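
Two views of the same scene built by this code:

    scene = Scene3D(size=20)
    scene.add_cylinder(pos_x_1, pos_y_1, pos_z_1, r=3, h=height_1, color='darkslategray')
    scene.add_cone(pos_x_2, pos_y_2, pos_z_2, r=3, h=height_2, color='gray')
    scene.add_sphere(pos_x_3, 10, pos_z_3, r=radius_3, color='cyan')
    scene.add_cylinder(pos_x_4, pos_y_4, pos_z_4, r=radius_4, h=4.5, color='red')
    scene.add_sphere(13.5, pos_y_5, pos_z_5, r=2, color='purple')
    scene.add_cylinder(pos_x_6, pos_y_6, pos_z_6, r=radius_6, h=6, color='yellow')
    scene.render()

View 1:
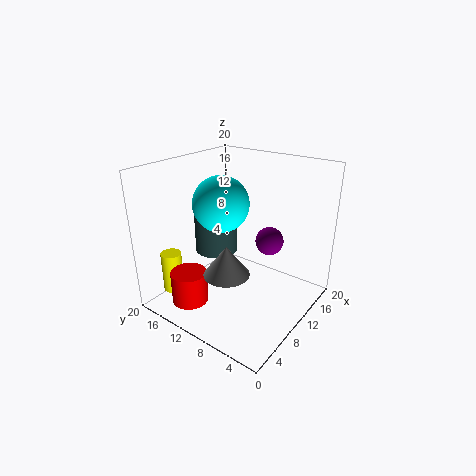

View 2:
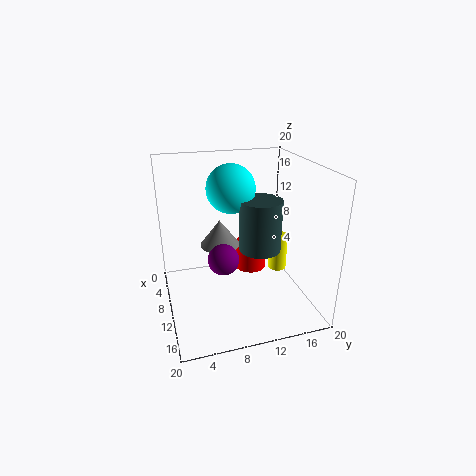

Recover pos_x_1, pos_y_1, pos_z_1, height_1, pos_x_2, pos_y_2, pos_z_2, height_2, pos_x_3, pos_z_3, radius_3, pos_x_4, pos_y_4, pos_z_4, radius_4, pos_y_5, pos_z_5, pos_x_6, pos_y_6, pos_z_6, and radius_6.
pos_x_1 = 9.5
pos_y_1 = 13.5
pos_z_1 = 7.5
height_1 = 7.5
pos_x_2 = 5.5
pos_y_2 = 8.5
pos_z_2 = 7
height_2 = 4
pos_x_3 = 6.5
pos_z_3 = 16
radius_3 = 3.5
pos_x_4 = 4
pos_y_4 = 14
pos_z_4 = 1.5
radius_4 = 2.5
pos_y_5 = 7
pos_z_5 = 9
pos_x_6 = 5
pos_y_6 = 18.5
pos_z_6 = 1
radius_6 = 1.5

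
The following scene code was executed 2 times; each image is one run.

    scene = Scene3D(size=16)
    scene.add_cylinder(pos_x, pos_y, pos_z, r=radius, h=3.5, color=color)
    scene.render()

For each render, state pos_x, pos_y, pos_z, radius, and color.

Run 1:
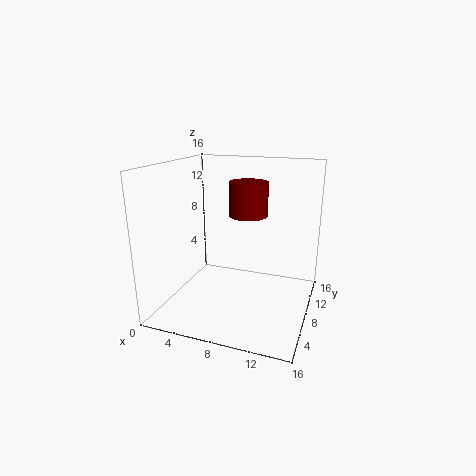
pos_x = 9.5; pos_y = 7; pos_z = 11; radius = 2; color = 'maroon'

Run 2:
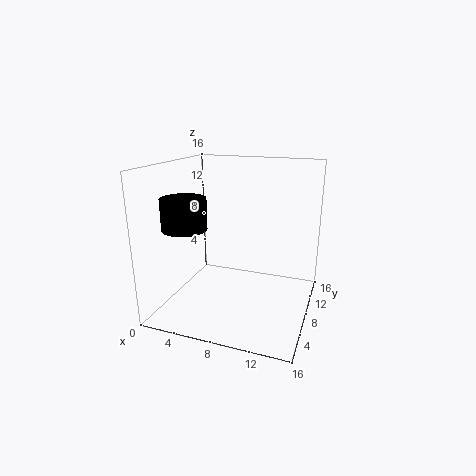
pos_x = 2.5; pos_y = 6; pos_z = 9; radius = 2.5; color = 'black'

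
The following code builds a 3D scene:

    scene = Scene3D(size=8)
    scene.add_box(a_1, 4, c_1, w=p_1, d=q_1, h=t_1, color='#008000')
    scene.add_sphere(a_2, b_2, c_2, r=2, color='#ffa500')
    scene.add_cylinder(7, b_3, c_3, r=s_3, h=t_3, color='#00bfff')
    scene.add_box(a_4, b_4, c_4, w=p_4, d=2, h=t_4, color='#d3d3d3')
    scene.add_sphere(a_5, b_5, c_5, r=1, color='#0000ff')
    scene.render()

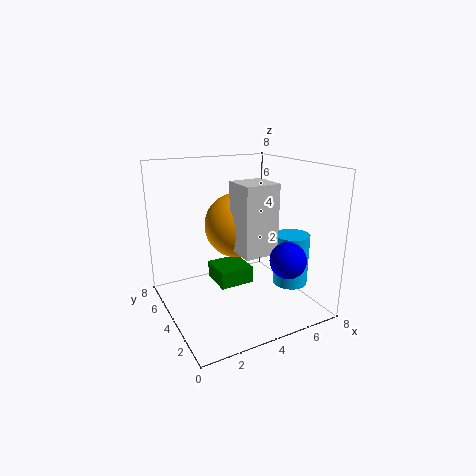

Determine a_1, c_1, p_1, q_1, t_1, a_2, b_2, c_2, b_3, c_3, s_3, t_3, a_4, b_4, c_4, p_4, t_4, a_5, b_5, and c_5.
a_1 = 3
c_1 = 1
p_1 = 2
q_1 = 2
t_1 = 1
a_2 = 5
b_2 = 6
c_2 = 4
b_3 = 3
c_3 = 1
s_3 = 1
t_3 = 3
a_4 = 4
b_4 = 3
c_4 = 3
p_4 = 2
t_4 = 4
a_5 = 6
b_5 = 2
c_5 = 3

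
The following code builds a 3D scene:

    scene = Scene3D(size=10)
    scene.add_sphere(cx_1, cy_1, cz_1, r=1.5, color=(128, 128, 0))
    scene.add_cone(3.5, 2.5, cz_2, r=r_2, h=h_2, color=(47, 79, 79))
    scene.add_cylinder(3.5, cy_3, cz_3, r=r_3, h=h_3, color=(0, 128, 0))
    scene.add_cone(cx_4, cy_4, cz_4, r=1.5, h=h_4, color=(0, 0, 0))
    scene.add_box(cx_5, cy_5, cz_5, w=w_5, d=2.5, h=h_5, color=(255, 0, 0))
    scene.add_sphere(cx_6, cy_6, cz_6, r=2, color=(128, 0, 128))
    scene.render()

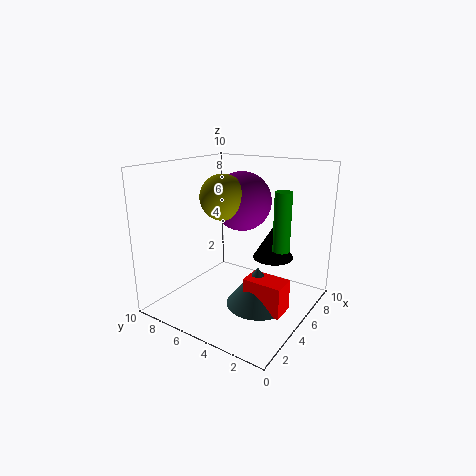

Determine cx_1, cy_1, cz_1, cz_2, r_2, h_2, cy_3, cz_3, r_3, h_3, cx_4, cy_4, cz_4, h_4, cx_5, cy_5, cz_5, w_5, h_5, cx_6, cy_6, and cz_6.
cx_1 = 4
cy_1 = 5.5
cz_1 = 8
cz_2 = 1.5
r_2 = 2
h_2 = 2.5
cy_3 = 1
cz_3 = 5.5
r_3 = 0.5
h_3 = 3.5
cx_4 = 7.5
cy_4 = 3.5
cz_4 = 3
h_4 = 2.5
cx_5 = 2.5
cy_5 = 0.5
cz_5 = 1.5
w_5 = 1.5
h_5 = 2
cx_6 = 5.5
cy_6 = 5
cz_6 = 7.5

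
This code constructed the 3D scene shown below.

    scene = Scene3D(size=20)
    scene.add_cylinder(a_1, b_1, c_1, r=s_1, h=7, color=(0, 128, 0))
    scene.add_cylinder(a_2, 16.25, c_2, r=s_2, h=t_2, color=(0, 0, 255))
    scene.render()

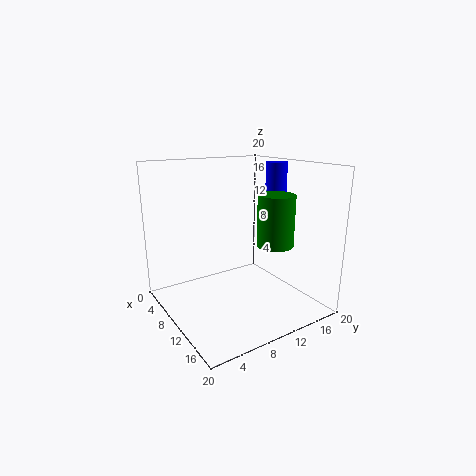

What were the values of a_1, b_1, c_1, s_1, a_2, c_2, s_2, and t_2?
a_1 = 13.5, b_1 = 13.75, c_1 = 9.25, s_1 = 2.5, a_2 = 10.25, c_2 = 13.5, s_2 = 1.5, t_2 = 6.5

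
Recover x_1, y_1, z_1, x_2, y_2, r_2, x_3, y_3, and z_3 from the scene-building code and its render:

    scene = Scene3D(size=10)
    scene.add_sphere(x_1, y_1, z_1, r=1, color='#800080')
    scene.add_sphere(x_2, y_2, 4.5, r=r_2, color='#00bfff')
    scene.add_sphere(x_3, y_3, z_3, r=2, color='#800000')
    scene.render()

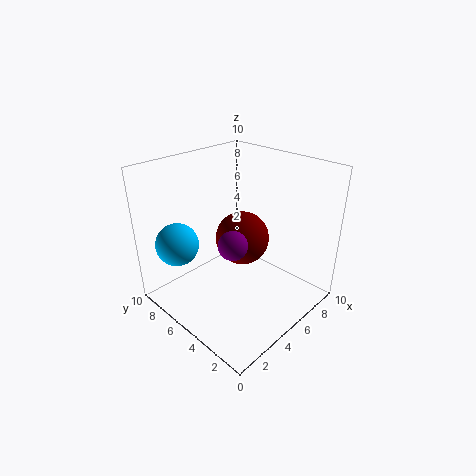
x_1 = 4, y_1 = 4.5, z_1 = 5, x_2 = 2, y_2 = 8, r_2 = 1.5, x_3 = 6.5, y_3 = 6, z_3 = 4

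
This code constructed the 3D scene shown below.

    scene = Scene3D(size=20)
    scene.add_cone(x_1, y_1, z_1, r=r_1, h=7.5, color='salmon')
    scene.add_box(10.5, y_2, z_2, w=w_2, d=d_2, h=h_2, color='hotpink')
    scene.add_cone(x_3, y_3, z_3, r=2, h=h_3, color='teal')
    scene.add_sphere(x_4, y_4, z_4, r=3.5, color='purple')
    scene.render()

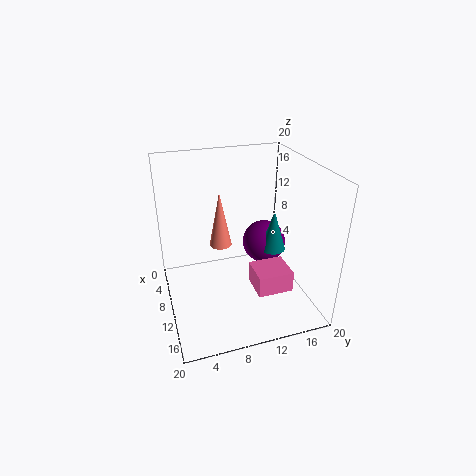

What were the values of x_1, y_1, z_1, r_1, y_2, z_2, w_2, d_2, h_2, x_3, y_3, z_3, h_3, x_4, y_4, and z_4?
x_1 = 10, y_1 = 7.5, z_1 = 9.5, r_1 = 1.5, y_2 = 11.5, z_2 = 3, w_2 = 4.5, d_2 = 5, h_2 = 3, x_3 = 6.5, y_3 = 17, z_3 = 5, h_3 = 6.5, x_4 = 4, y_4 = 16.5, z_4 = 5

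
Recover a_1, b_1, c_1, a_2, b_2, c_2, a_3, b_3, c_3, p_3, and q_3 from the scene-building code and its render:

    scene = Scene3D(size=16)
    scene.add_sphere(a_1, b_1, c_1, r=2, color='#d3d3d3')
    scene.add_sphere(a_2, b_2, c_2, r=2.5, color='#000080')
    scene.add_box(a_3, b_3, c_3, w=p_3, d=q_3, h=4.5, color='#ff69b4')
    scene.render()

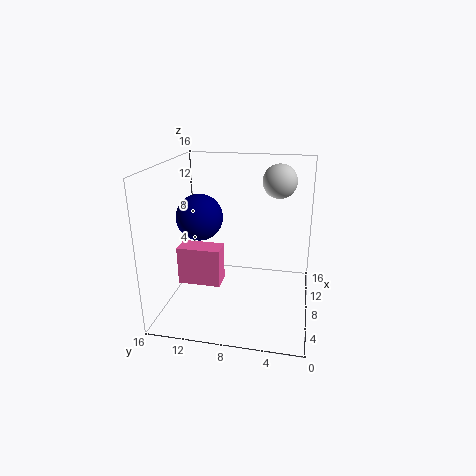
a_1 = 12.5; b_1 = 4; c_1 = 13.5; a_2 = 7; b_2 = 12; c_2 = 10.5; a_3 = 7; b_3 = 10; c_3 = 2; p_3 = 2.5; q_3 = 5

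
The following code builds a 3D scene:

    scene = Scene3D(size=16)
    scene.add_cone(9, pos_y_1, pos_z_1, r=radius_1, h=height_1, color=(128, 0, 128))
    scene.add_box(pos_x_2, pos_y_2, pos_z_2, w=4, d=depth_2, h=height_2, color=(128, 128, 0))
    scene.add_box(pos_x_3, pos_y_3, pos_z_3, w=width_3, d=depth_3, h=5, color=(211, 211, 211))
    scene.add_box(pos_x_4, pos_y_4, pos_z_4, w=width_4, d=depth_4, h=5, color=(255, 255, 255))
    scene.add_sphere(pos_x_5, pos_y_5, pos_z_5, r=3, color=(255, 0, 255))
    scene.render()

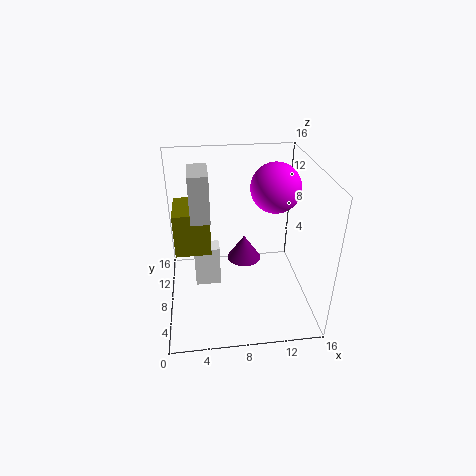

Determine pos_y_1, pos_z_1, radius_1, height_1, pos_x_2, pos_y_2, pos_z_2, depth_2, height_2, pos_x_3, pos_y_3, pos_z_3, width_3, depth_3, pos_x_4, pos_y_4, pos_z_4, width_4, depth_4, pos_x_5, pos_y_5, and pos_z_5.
pos_y_1 = 10; pos_z_1 = 4; radius_1 = 2; height_1 = 3; pos_x_2 = 1; pos_y_2 = 8; pos_z_2 = 6; depth_2 = 5; height_2 = 5; pos_x_3 = 3; pos_y_3 = 6; pos_z_3 = 11; width_3 = 2; depth_3 = 4; pos_x_4 = 3; pos_y_4 = 9; pos_z_4 = 1; width_4 = 3; depth_4 = 2; pos_x_5 = 13; pos_y_5 = 12; pos_z_5 = 12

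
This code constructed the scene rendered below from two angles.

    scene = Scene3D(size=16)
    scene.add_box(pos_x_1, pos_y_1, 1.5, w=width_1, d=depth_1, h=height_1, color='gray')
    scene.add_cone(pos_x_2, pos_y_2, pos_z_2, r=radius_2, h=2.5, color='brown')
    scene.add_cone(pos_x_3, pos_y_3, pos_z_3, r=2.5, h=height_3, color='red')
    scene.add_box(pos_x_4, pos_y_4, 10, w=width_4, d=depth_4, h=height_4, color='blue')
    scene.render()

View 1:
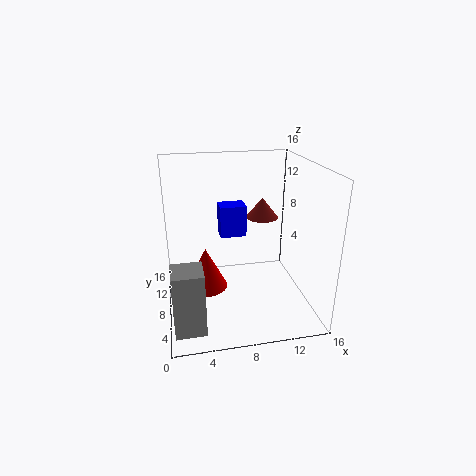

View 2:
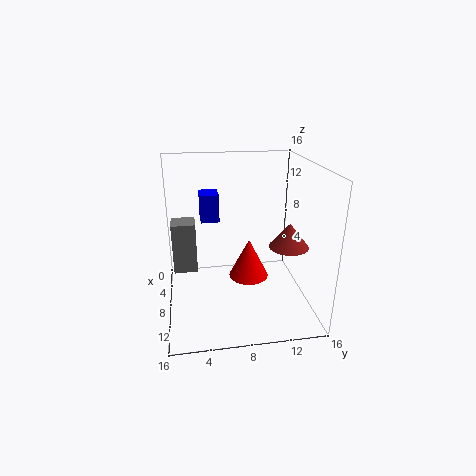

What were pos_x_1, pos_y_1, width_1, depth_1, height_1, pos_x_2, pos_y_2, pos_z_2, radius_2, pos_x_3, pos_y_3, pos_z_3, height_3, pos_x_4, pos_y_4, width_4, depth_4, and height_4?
pos_x_1 = 0.5
pos_y_1 = 0.5
width_1 = 3
depth_1 = 3
height_1 = 6.5
pos_x_2 = 12
pos_y_2 = 12.5
pos_z_2 = 8.5
radius_2 = 2
pos_x_3 = 4.5
pos_y_3 = 10
pos_z_3 = 1
height_3 = 5
pos_x_4 = 5.5
pos_y_4 = 4
width_4 = 2.5
depth_4 = 2
height_4 = 3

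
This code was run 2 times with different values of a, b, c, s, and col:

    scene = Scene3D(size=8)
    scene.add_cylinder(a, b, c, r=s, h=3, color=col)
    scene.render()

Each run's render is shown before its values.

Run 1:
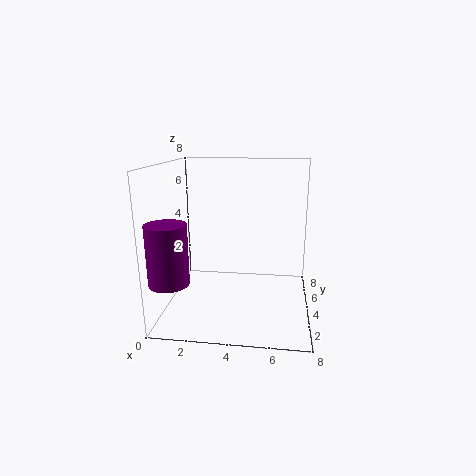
a = 1
b = 1
c = 2.5
s = 1
col = 'purple'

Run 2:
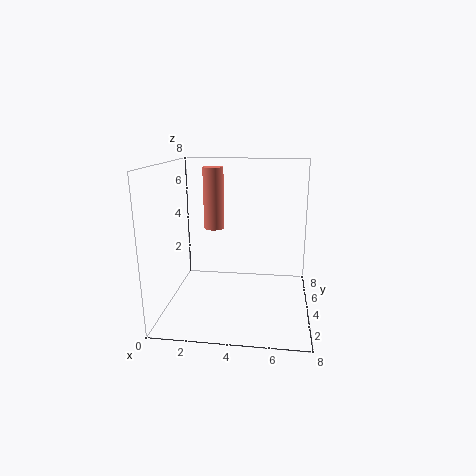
a = 3
b = 2.5
c = 5
s = 0.5
col = 'salmon'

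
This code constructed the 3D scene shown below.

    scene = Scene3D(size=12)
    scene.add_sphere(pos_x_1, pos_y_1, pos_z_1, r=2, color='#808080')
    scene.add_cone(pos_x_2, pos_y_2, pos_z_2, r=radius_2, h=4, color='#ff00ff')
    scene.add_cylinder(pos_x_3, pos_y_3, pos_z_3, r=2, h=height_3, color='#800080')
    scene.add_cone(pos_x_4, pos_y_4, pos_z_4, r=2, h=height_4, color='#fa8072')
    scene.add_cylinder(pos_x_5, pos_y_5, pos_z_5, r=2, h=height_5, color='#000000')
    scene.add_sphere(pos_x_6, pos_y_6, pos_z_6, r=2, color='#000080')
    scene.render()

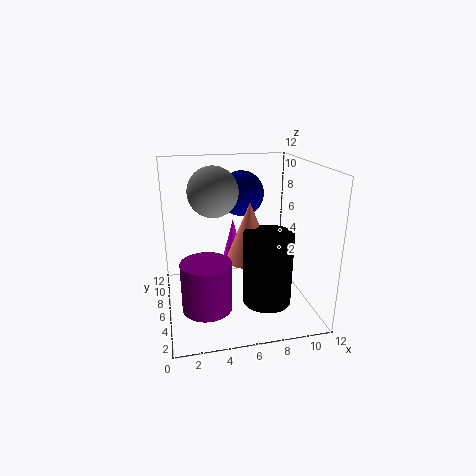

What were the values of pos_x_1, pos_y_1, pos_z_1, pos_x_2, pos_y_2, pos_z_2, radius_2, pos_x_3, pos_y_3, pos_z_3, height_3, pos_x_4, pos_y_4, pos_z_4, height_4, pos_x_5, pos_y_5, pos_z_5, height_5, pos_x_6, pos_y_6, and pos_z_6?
pos_x_1 = 4
pos_y_1 = 6
pos_z_1 = 10
pos_x_2 = 6
pos_y_2 = 8
pos_z_2 = 3
radius_2 = 1
pos_x_3 = 3
pos_y_3 = 4
pos_z_3 = 1
height_3 = 4
pos_x_4 = 7
pos_y_4 = 6
pos_z_4 = 4
height_4 = 5
pos_x_5 = 8
pos_y_5 = 4
pos_z_5 = 1
height_5 = 6
pos_x_6 = 7
pos_y_6 = 9
pos_z_6 = 9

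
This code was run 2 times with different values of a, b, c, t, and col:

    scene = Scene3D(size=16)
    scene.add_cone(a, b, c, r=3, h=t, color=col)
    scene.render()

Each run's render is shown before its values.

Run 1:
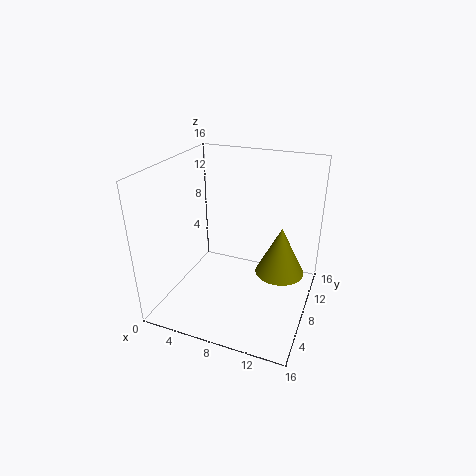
a = 12; b = 12; c = 2; t = 6; col = 'olive'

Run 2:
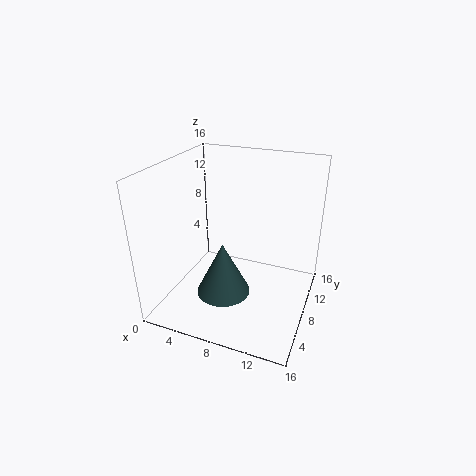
a = 7; b = 6; c = 2; t = 6; col = 'darkslategray'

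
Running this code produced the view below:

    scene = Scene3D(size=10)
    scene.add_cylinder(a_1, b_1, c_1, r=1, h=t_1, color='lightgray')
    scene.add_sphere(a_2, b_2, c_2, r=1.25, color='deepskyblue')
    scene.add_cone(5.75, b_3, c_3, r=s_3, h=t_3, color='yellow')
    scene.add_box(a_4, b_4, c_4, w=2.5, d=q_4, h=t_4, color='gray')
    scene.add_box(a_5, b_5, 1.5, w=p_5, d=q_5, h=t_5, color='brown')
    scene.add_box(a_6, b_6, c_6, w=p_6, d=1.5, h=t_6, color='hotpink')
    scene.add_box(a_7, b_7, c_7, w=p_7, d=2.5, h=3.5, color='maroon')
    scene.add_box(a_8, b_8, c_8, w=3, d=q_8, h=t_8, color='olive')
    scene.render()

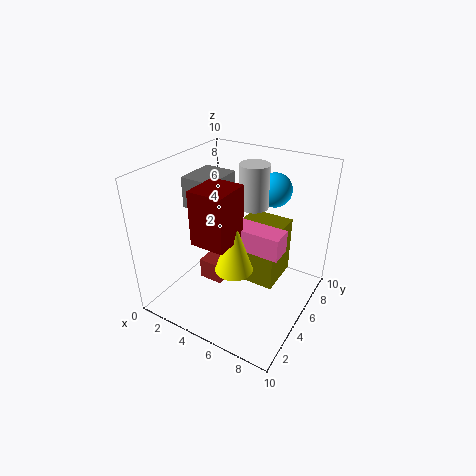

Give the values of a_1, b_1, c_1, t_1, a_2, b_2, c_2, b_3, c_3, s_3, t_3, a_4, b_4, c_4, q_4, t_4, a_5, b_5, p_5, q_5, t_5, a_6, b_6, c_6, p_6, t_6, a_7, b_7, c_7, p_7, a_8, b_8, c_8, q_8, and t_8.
a_1 = 5.5, b_1 = 6.25, c_1 = 7, t_1 = 3, a_2 = 6, b_2 = 8.5, c_2 = 7.5, b_3 = 3.25, c_3 = 3.75, s_3 = 1.25, t_3 = 3.75, a_4 = 0.75, b_4 = 4.5, c_4 = 6.5, q_4 = 3, t_4 = 2.25, a_5 = 2.5, b_5 = 3.75, p_5 = 1.75, q_5 = 2.5, t_5 = 1.5, a_6 = 5.25, b_6 = 3.75, c_6 = 5, p_6 = 3.25, t_6 = 1.5, a_7 = 3.75, b_7 = 1.5, c_7 = 6, p_7 = 2.25, a_8 = 5, b_8 = 4.25, c_8 = 2.25, q_8 = 3, t_8 = 4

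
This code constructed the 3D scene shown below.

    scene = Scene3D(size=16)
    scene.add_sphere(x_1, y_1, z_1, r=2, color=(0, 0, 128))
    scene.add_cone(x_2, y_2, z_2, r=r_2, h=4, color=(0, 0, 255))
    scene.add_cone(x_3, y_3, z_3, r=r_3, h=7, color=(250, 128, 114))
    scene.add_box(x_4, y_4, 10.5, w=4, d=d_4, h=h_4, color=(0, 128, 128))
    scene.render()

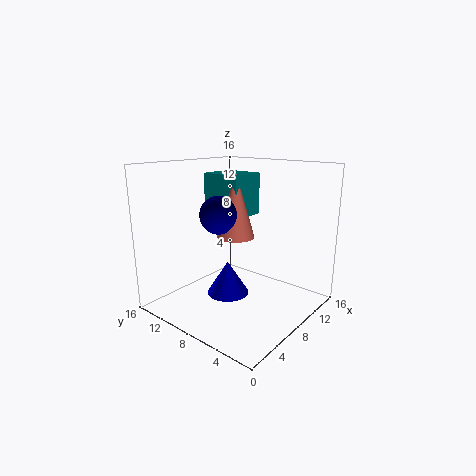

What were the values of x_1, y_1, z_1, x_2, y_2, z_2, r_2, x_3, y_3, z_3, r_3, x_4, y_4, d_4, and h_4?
x_1 = 5.5
y_1 = 8.5
z_1 = 11
x_2 = 8.5
y_2 = 10
z_2 = 0.5
r_2 = 2.5
x_3 = 7
y_3 = 7.5
z_3 = 8.5
r_3 = 2
x_4 = 6.5
y_4 = 7
d_4 = 4.5
h_4 = 4.5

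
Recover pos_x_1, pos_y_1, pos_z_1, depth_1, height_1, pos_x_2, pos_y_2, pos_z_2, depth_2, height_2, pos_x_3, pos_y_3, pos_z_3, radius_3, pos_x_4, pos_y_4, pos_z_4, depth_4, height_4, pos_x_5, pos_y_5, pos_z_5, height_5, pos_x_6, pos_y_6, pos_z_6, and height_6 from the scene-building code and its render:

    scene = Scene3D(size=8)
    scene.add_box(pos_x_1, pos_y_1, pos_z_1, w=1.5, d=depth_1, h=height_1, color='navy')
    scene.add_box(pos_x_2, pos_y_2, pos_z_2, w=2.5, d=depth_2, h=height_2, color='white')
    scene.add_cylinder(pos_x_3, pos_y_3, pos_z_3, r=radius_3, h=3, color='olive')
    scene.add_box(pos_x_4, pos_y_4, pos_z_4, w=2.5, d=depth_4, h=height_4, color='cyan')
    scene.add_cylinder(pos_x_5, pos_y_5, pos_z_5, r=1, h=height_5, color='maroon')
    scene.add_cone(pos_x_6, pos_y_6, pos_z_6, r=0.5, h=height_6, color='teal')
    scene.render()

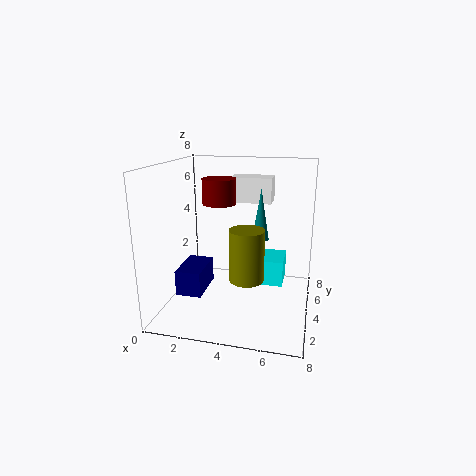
pos_x_1 = 0.5; pos_y_1 = 3; pos_z_1 = 0.5; depth_1 = 2.5; height_1 = 1.5; pos_x_2 = 3; pos_y_2 = 6; pos_z_2 = 5.5; depth_2 = 1.5; height_2 = 1.5; pos_x_3 = 4.5; pos_y_3 = 4; pos_z_3 = 1.5; radius_3 = 1; pos_x_4 = 4; pos_y_4 = 4.5; pos_z_4 = 1; depth_4 = 2; height_4 = 1.5; pos_x_5 = 2.5; pos_y_5 = 5.5; pos_z_5 = 5.5; height_5 = 1.5; pos_x_6 = 5; pos_y_6 = 5.5; pos_z_6 = 3.5; height_6 = 3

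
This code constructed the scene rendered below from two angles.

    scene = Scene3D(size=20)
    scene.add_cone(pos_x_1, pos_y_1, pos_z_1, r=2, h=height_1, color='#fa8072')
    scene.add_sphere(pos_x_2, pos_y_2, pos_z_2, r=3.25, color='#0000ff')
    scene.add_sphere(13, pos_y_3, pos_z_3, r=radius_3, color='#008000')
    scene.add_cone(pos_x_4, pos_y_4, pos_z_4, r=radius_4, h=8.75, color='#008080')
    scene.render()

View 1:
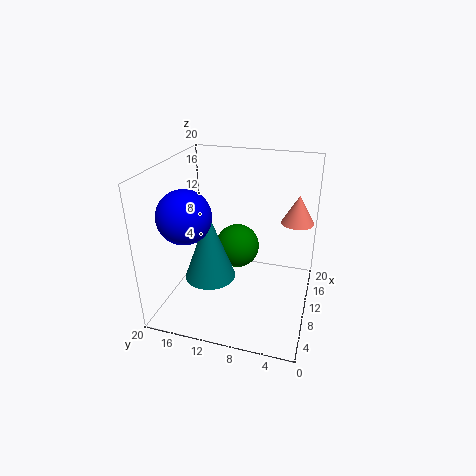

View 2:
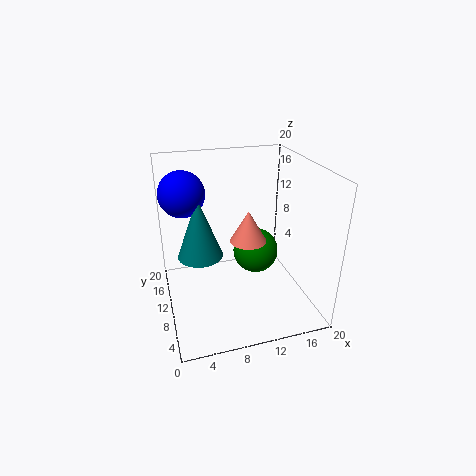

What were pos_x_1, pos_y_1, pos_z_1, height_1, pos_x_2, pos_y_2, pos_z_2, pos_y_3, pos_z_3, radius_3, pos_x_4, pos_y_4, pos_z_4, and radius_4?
pos_x_1 = 8.75; pos_y_1 = 2; pos_z_1 = 14; height_1 = 3.5; pos_x_2 = 3.25; pos_y_2 = 14.5; pos_z_2 = 15.5; pos_y_3 = 11; pos_z_3 = 7; radius_3 = 3.25; pos_x_4 = 5; pos_y_4 = 12.25; pos_z_4 = 6.75; radius_4 = 3.25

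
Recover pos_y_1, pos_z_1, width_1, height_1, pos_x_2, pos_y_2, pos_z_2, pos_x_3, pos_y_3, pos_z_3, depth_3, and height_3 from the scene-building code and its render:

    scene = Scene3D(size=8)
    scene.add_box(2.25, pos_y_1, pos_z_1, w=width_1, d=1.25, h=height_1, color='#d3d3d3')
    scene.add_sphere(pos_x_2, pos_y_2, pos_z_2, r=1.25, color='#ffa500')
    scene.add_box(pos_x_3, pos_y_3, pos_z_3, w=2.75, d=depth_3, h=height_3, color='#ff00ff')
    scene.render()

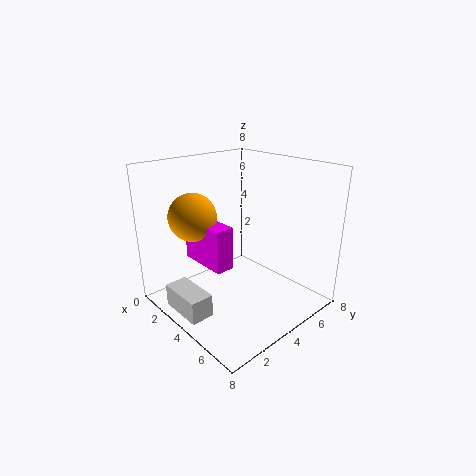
pos_y_1 = 0.25, pos_z_1 = 0.5, width_1 = 2.5, height_1 = 1.25, pos_x_2 = 3, pos_y_2 = 1.75, pos_z_2 = 5.5, pos_x_3 = 2.25, pos_y_3 = 1.75, pos_z_3 = 3, depth_3 = 1, height_3 = 2.25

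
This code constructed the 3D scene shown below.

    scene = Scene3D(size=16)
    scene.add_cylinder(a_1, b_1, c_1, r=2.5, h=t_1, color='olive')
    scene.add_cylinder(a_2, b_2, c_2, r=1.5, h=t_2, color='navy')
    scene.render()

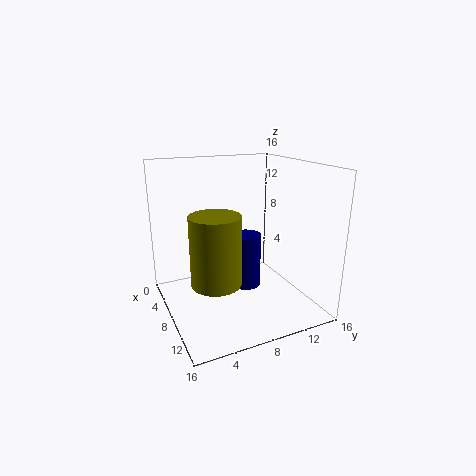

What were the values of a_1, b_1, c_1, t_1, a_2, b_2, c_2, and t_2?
a_1 = 11.5
b_1 = 4
c_1 = 5
t_1 = 7
a_2 = 11
b_2 = 7.5
c_2 = 4
t_2 = 5.5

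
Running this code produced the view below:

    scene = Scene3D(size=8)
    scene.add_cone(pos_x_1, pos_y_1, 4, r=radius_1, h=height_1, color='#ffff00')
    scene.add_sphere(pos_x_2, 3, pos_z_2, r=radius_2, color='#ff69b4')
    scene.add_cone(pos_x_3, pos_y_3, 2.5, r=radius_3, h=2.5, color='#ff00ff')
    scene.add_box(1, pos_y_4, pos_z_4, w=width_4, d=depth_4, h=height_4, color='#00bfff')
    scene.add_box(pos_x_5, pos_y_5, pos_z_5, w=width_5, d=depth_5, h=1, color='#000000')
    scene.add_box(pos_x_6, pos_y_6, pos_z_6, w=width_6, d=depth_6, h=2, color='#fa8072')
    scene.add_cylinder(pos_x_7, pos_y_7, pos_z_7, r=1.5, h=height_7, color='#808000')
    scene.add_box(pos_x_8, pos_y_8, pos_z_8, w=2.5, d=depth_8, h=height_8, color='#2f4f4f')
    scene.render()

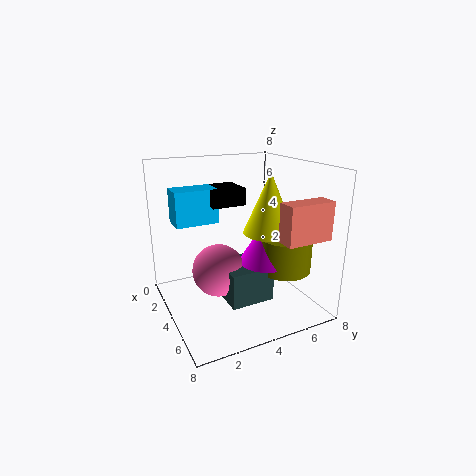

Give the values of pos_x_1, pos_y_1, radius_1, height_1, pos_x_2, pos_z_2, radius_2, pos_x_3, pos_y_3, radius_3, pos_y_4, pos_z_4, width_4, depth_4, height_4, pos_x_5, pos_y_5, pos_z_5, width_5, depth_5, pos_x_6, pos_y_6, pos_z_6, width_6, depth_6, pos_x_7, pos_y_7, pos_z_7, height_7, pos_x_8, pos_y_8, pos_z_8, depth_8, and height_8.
pos_x_1 = 4
pos_y_1 = 6
radius_1 = 1.5
height_1 = 3.5
pos_x_2 = 3.5
pos_z_2 = 2
radius_2 = 1.5
pos_x_3 = 4.5
pos_y_3 = 5.5
radius_3 = 1.5
pos_y_4 = 1
pos_z_4 = 4.5
width_4 = 1.5
depth_4 = 2.5
height_4 = 2
pos_x_5 = 1
pos_y_5 = 3
pos_z_5 = 5.5
width_5 = 2
depth_5 = 2
pos_x_6 = 6.5
pos_y_6 = 5
pos_z_6 = 4.5
width_6 = 1
depth_6 = 2.5
pos_x_7 = 5
pos_y_7 = 6.5
pos_z_7 = 2
height_7 = 2
pos_x_8 = 3
pos_y_8 = 3
pos_z_8 = 0.5
depth_8 = 2.5
height_8 = 2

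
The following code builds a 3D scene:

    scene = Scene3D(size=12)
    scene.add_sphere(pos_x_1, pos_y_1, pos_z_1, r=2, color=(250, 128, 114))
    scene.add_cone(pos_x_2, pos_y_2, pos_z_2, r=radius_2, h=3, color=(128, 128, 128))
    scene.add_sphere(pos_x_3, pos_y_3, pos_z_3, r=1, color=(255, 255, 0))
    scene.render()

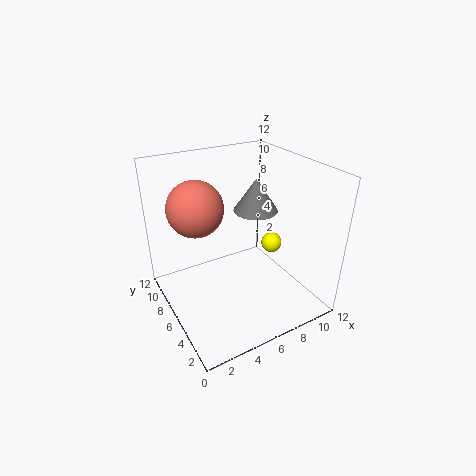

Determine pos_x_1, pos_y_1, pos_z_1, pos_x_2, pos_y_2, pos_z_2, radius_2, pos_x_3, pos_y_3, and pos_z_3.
pos_x_1 = 2, pos_y_1 = 5, pos_z_1 = 10, pos_x_2 = 9, pos_y_2 = 8, pos_z_2 = 7, radius_2 = 2, pos_x_3 = 11, pos_y_3 = 8, pos_z_3 = 3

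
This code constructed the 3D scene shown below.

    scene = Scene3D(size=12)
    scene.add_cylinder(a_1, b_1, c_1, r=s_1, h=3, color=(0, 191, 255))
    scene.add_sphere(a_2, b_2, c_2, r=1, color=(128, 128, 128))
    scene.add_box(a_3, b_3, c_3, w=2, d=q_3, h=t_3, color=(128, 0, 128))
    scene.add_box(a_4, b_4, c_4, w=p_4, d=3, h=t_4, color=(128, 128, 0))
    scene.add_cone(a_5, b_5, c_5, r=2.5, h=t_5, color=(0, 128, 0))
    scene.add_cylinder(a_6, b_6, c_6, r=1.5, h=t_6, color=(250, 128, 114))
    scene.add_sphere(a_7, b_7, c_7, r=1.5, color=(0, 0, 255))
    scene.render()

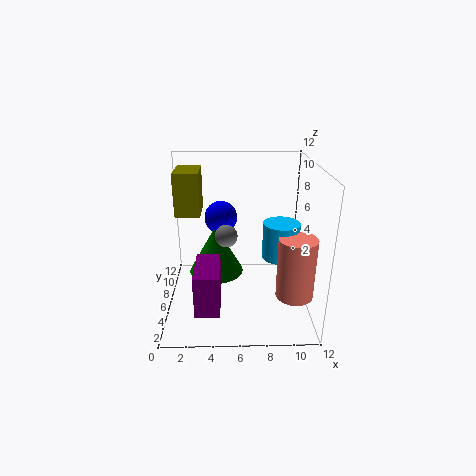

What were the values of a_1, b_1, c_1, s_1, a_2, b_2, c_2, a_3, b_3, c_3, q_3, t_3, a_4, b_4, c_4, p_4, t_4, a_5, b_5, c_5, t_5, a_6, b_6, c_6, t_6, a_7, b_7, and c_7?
a_1 = 9.5; b_1 = 5.5; c_1 = 4.5; s_1 = 1.5; a_2 = 5; b_2 = 7.5; c_2 = 5.5; a_3 = 2.5; b_3 = 2; c_3 = 1; q_3 = 4; t_3 = 3.5; a_4 = 1; b_4 = 5.5; c_4 = 8; p_4 = 2; t_4 = 3.5; a_5 = 4; b_5 = 8.5; c_5 = 1.5; t_5 = 4.5; a_6 = 10.5; b_6 = 3.5; c_6 = 2; t_6 = 5; a_7 = 4.5; b_7 = 9.5; c_7 = 6.5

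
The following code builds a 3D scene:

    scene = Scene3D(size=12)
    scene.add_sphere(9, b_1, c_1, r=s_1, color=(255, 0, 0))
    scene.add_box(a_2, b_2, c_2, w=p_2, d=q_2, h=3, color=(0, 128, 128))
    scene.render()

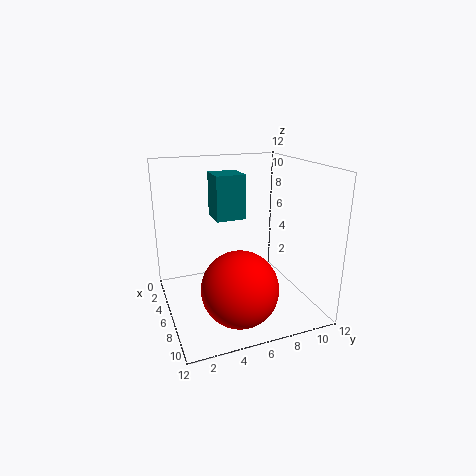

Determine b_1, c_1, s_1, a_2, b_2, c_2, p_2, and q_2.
b_1 = 5
c_1 = 3
s_1 = 3
a_2 = 8
b_2 = 3
c_2 = 9
p_2 = 2
q_2 = 2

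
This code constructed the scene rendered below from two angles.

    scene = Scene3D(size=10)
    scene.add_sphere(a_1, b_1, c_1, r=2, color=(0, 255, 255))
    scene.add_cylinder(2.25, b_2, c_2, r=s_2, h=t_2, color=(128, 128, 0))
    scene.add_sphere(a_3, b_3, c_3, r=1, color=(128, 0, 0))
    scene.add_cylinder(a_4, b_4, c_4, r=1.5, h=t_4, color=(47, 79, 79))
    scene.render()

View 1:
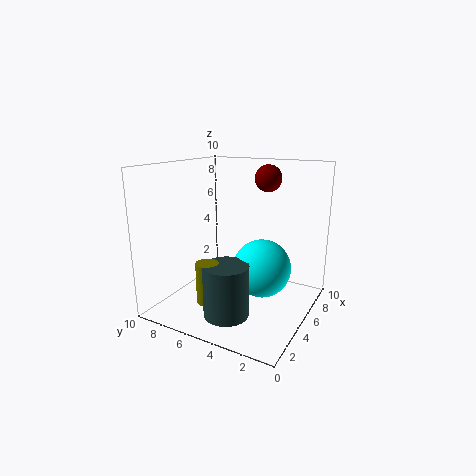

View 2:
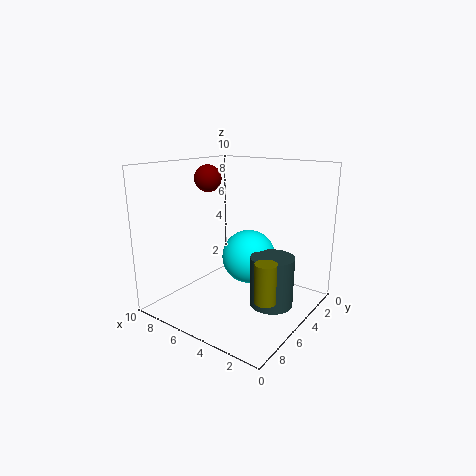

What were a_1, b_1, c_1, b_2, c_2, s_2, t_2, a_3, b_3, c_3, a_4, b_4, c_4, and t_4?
a_1 = 5.25; b_1 = 3.25; c_1 = 3; b_2 = 5.75; c_2 = 1.25; s_2 = 0.75; t_2 = 2.75; a_3 = 8.25; b_3 = 4.25; c_3 = 8.75; a_4 = 2.5; b_4 = 4.5; c_4 = 0.5; t_4 = 3.5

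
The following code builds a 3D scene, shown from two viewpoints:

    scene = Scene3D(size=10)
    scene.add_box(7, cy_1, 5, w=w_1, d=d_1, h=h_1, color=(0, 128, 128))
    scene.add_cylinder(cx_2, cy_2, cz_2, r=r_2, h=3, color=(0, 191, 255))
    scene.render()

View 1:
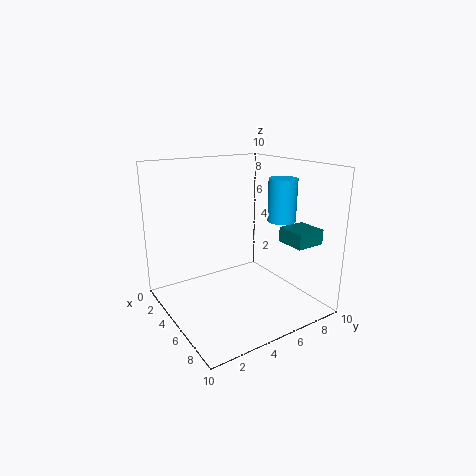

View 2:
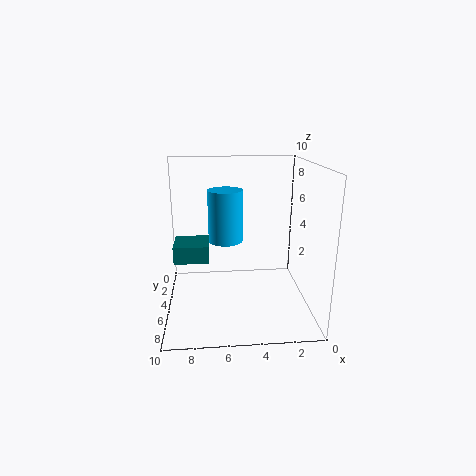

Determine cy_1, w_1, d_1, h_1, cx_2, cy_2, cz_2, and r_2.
cy_1 = 7; w_1 = 2; d_1 = 2; h_1 = 1; cx_2 = 6; cy_2 = 8; cz_2 = 6; r_2 = 1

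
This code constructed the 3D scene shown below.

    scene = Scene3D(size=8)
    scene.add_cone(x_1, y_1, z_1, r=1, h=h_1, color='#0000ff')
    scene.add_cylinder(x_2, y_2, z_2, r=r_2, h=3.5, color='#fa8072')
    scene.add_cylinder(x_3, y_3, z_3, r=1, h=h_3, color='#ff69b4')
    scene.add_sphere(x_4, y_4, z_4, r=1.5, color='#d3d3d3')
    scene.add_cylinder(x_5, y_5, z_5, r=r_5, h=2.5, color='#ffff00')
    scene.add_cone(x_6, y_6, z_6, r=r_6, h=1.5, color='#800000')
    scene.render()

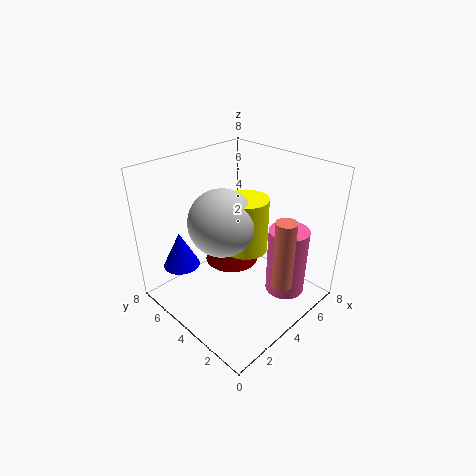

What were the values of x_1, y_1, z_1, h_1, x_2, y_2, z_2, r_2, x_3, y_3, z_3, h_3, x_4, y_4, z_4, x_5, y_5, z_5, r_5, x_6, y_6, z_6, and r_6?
x_1 = 1.5
y_1 = 6
z_1 = 2.5
h_1 = 2
x_2 = 3.5
y_2 = 0.5
z_2 = 3
r_2 = 0.5
x_3 = 4.5
y_3 = 1
z_3 = 2
h_3 = 3.5
x_4 = 1.5
y_4 = 2.5
z_4 = 6.5
x_5 = 2.5
y_5 = 2
z_5 = 5
r_5 = 1
x_6 = 4
y_6 = 4.5
z_6 = 2.5
r_6 = 1.5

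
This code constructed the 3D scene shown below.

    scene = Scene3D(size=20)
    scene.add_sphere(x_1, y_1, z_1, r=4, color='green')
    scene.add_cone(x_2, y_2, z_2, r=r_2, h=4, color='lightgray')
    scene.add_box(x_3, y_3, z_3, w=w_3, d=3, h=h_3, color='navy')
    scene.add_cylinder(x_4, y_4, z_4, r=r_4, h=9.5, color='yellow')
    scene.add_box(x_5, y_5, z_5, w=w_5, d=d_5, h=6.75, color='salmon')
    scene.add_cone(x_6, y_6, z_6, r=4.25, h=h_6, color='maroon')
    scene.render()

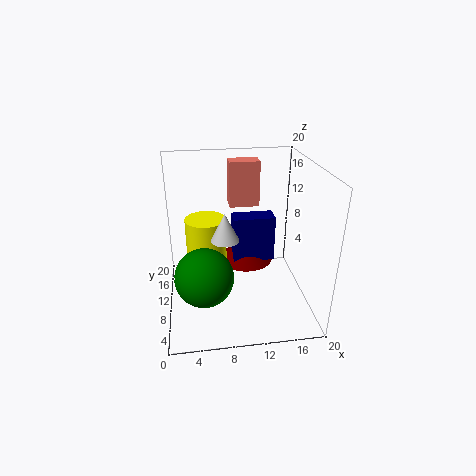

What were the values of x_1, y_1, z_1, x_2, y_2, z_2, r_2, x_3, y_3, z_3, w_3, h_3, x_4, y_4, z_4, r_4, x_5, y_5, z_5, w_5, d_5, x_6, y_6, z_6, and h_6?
x_1 = 5, y_1 = 7.25, z_1 = 5.75, x_2 = 8.25, y_2 = 10.5, z_2 = 9.5, r_2 = 2, x_3 = 9.75, y_3 = 12.5, z_3 = 4.5, w_3 = 6.25, h_3 = 7, x_4 = 5.75, y_4 = 13.75, z_4 = 2, r_4 = 3, x_5 = 9.5, y_5 = 15, z_5 = 12.5, w_5 = 4.5, d_5 = 2.75, x_6 = 12, y_6 = 15, z_6 = 3.75, h_6 = 3.75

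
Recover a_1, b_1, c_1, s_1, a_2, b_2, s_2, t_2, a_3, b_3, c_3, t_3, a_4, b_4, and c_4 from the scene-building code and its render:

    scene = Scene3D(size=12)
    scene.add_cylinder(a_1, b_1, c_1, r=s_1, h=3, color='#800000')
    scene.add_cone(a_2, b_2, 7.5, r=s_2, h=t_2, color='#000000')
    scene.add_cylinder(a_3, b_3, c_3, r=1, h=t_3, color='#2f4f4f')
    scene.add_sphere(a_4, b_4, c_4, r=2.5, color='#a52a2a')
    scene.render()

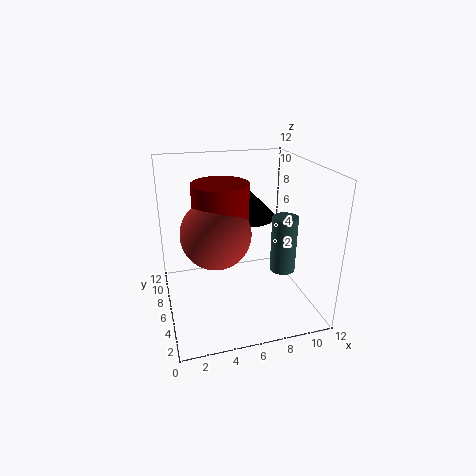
a_1 = 4, b_1 = 3.5, c_1 = 8.5, s_1 = 2, a_2 = 7, b_2 = 7, s_2 = 2.5, t_2 = 2.5, a_3 = 9, b_3 = 3.5, c_3 = 4, t_3 = 4.5, a_4 = 3.5, b_4 = 3, c_4 = 8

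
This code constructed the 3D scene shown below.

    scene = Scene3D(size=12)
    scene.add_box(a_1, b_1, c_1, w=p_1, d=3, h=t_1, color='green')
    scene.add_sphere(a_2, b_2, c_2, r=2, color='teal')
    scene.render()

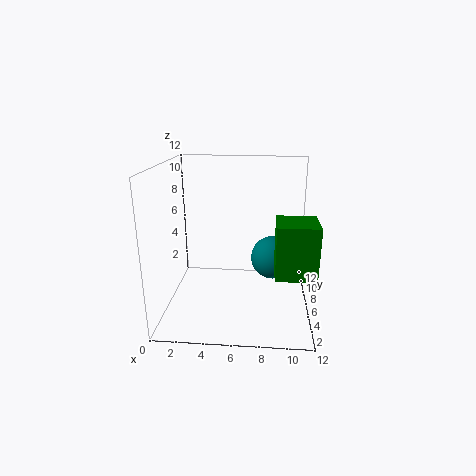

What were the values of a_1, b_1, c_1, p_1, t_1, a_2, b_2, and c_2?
a_1 = 9
b_1 = 1.5
c_1 = 4.5
p_1 = 3
t_1 = 4
a_2 = 9
b_2 = 9
c_2 = 3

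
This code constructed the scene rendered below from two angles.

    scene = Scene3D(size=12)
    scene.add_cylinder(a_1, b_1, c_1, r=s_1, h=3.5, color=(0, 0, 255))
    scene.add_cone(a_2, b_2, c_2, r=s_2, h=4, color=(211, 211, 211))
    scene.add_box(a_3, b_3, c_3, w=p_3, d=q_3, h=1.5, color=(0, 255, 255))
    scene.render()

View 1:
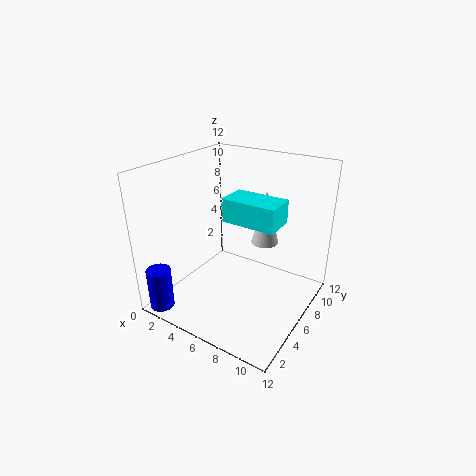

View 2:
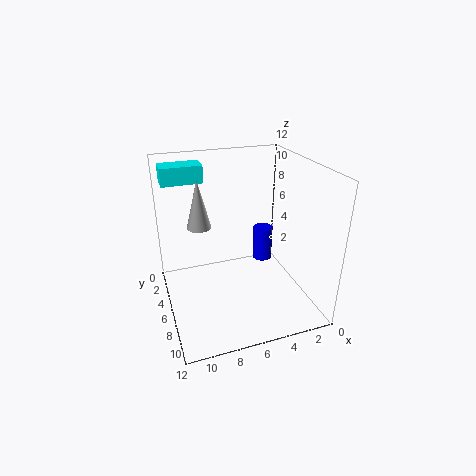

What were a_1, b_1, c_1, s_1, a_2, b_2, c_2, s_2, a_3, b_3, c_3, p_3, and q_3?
a_1 = 1.5, b_1 = 1, c_1 = 0.5, s_1 = 1, a_2 = 9, b_2 = 5, c_2 = 7, s_2 = 1, a_3 = 8, b_3 = 1, c_3 = 10, p_3 = 3.5, q_3 = 2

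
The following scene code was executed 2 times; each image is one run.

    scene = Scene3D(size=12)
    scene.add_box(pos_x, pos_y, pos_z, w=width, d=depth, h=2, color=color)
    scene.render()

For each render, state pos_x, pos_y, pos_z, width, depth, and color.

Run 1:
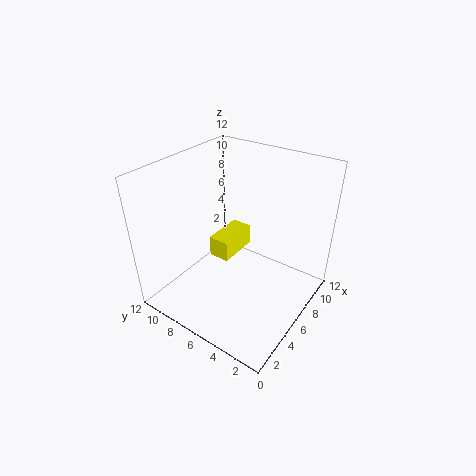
pos_x = 7; pos_y = 8; pos_z = 2; width = 4; depth = 2; color = 'yellow'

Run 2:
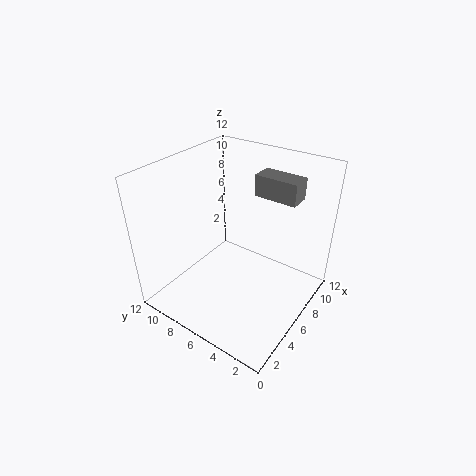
pos_x = 10; pos_y = 3; pos_z = 8; width = 2; depth = 4; color = 'gray'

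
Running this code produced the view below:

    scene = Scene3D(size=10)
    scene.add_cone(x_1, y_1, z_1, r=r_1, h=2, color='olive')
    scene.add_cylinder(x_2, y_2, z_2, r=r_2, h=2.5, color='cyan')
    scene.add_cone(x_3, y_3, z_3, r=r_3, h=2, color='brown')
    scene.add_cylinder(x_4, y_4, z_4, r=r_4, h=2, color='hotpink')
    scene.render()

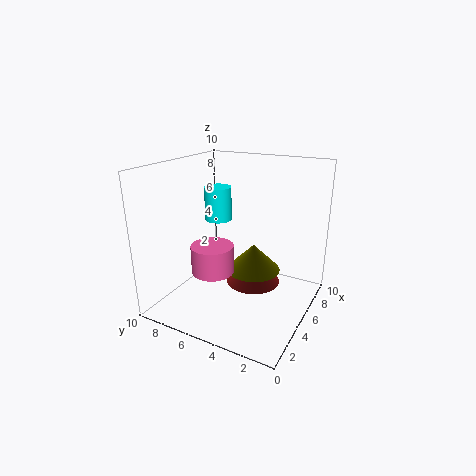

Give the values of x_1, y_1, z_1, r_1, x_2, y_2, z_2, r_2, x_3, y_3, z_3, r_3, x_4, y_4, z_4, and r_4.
x_1 = 6.5, y_1 = 4.5, z_1 = 2, r_1 = 2, x_2 = 6.5, y_2 = 7.5, z_2 = 5.5, r_2 = 1, x_3 = 6.5, y_3 = 4.5, z_3 = 1, r_3 = 2, x_4 = 4, y_4 = 6.5, z_4 = 2.5, r_4 = 1.5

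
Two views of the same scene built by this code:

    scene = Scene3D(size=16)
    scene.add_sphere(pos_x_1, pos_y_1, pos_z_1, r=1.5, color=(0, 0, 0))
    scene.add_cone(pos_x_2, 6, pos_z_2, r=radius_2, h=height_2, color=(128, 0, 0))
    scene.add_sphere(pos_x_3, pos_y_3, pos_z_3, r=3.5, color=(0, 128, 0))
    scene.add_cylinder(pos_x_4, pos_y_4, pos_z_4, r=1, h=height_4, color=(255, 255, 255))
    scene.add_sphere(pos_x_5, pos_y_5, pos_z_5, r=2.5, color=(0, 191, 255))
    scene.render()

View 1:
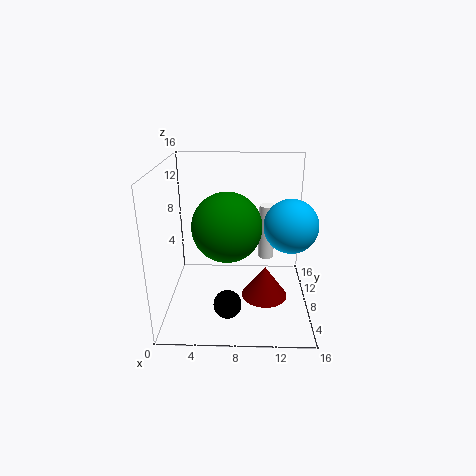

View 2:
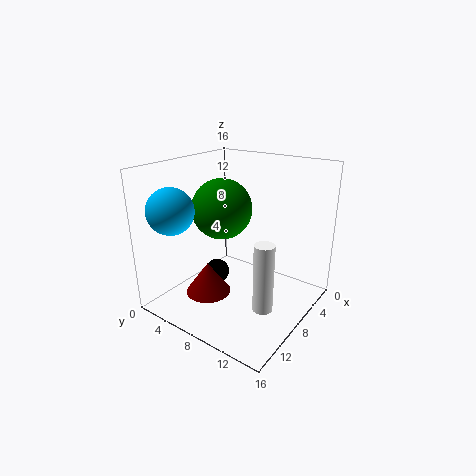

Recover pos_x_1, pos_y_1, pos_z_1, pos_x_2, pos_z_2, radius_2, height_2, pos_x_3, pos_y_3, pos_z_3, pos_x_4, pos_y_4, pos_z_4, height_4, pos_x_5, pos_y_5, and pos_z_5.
pos_x_1 = 7, pos_y_1 = 4, pos_z_1 = 2, pos_x_2 = 11, pos_z_2 = 2, radius_2 = 2.5, height_2 = 3.5, pos_x_3 = 7, pos_y_3 = 5, pos_z_3 = 10.5, pos_x_4 = 11.5, pos_y_4 = 13.5, pos_z_4 = 3, height_4 = 7, pos_x_5 = 13, pos_y_5 = 3, pos_z_5 = 11.5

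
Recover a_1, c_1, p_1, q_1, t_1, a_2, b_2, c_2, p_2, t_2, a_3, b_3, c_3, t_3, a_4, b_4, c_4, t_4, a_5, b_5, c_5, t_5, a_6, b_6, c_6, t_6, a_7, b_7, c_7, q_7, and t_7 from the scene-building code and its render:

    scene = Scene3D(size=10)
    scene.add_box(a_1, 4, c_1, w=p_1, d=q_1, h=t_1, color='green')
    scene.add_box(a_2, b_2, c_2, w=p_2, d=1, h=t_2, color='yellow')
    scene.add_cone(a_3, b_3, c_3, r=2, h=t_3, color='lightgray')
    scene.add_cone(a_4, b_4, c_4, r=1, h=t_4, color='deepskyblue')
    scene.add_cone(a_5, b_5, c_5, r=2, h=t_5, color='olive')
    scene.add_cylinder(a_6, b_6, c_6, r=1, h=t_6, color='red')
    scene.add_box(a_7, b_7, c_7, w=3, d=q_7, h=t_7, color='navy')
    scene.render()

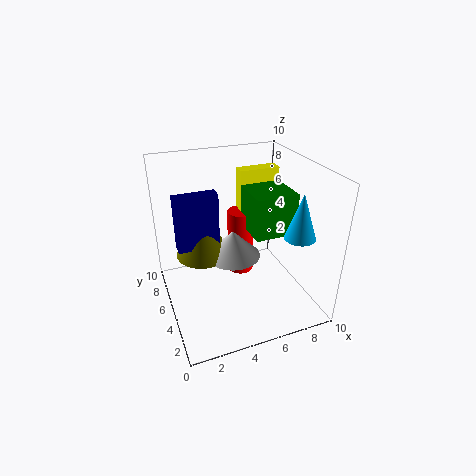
a_1 = 6
c_1 = 5
p_1 = 3
q_1 = 3
t_1 = 3
a_2 = 6
b_2 = 7
c_2 = 6
p_2 = 3
t_2 = 3
a_3 = 5
b_3 = 6
c_3 = 3
t_3 = 2
a_4 = 8
b_4 = 2
c_4 = 6
t_4 = 3
a_5 = 3
b_5 = 7
c_5 = 3
t_5 = 4
a_6 = 6
b_6 = 7
c_6 = 1
t_6 = 5
a_7 = 1
b_7 = 6
c_7 = 4
q_7 = 1
t_7 = 4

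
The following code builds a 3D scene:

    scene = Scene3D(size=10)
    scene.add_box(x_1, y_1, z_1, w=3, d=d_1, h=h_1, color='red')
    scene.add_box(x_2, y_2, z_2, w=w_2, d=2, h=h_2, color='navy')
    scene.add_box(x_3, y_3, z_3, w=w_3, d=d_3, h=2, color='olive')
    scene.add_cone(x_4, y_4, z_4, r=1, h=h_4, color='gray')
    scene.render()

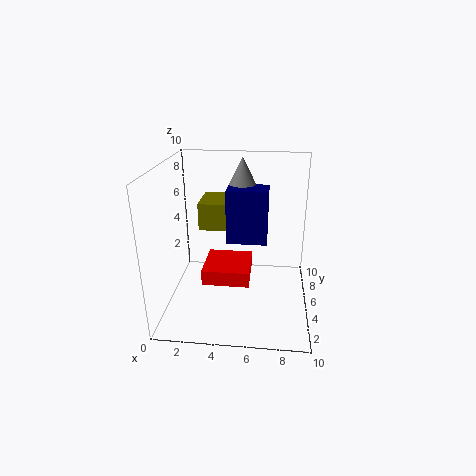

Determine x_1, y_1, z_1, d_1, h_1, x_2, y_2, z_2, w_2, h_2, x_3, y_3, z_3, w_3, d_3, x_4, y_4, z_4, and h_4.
x_1 = 3
y_1 = 2
z_1 = 3
d_1 = 3
h_1 = 1
x_2 = 4
y_2 = 6
z_2 = 4
w_2 = 3
h_2 = 4
x_3 = 2
y_3 = 6
z_3 = 5
w_3 = 3
d_3 = 3
x_4 = 5
y_4 = 8
z_4 = 8
h_4 = 2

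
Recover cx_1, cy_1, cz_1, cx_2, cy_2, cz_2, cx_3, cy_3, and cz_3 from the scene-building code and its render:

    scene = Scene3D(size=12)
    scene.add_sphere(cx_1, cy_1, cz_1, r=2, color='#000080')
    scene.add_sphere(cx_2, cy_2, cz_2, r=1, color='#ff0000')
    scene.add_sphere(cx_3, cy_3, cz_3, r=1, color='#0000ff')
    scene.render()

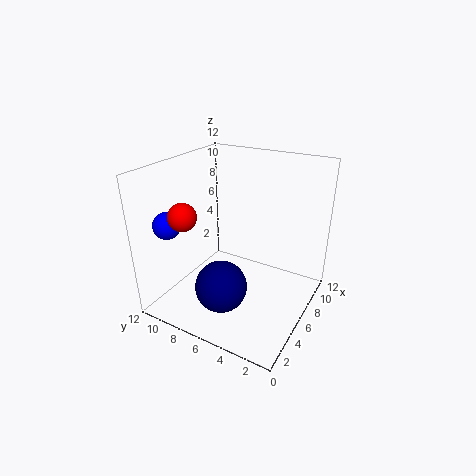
cx_1 = 2.5, cy_1 = 5.5, cz_1 = 3.5, cx_2 = 1, cy_2 = 7.5, cz_2 = 9.5, cx_3 = 1, cy_3 = 9, cz_3 = 8.5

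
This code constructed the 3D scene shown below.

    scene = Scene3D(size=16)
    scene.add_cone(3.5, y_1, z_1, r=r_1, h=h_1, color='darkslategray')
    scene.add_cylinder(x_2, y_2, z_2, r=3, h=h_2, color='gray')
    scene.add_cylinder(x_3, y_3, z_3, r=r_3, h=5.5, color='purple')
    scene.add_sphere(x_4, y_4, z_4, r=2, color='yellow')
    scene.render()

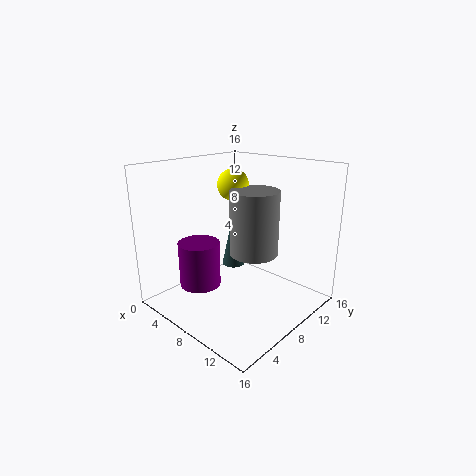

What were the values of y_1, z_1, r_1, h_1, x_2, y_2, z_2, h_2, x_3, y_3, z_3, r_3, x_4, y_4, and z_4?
y_1 = 12
z_1 = 2
r_1 = 1.5
h_1 = 7
x_2 = 7
y_2 = 12
z_2 = 4.5
h_2 = 8
x_3 = 3
y_3 = 6.5
z_3 = 1
r_3 = 2.5
x_4 = 3
y_4 = 12.5
z_4 = 12.5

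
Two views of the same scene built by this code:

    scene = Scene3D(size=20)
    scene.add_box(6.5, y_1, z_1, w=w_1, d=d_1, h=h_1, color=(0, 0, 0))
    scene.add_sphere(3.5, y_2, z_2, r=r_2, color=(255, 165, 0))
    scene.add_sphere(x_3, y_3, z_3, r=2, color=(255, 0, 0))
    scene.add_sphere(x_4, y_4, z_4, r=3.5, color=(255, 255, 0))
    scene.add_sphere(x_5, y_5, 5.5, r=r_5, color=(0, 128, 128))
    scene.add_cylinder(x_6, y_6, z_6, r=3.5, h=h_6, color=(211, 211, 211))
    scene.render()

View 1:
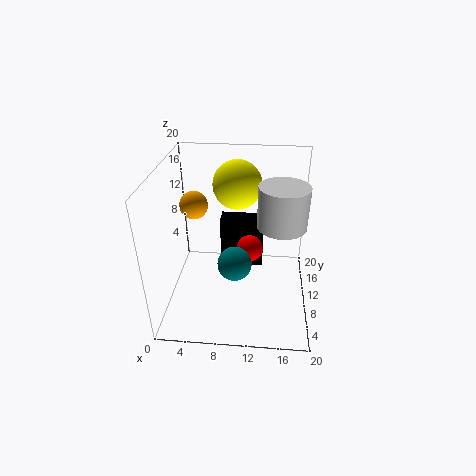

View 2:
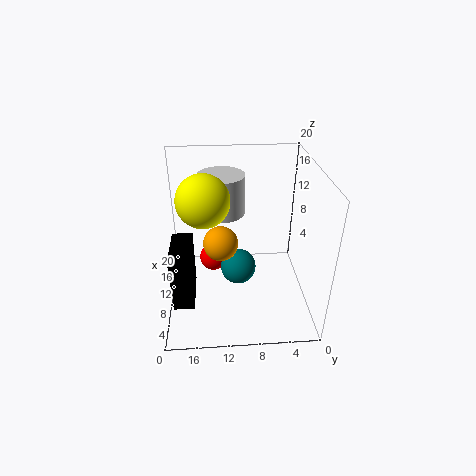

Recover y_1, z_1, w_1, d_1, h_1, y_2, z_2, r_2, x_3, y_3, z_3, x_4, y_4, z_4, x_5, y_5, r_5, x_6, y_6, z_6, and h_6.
y_1 = 16.5
z_1 = 0.5
w_1 = 7
d_1 = 3
h_1 = 8.5
y_2 = 12.5
z_2 = 13.5
r_2 = 2
x_3 = 11.5
y_3 = 13.5
z_3 = 6
x_4 = 9.5
y_4 = 14.5
z_4 = 16
x_5 = 9.5
y_5 = 10
r_5 = 2.5
x_6 = 16
y_6 = 12
z_6 = 11
h_6 = 6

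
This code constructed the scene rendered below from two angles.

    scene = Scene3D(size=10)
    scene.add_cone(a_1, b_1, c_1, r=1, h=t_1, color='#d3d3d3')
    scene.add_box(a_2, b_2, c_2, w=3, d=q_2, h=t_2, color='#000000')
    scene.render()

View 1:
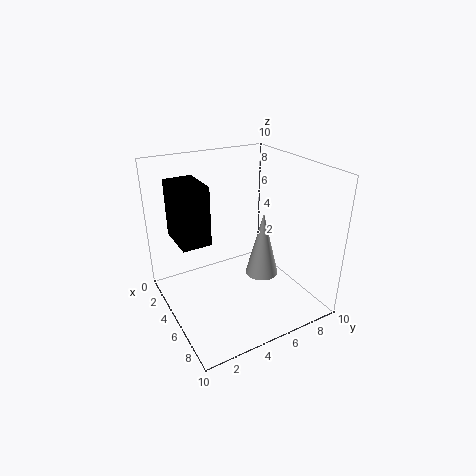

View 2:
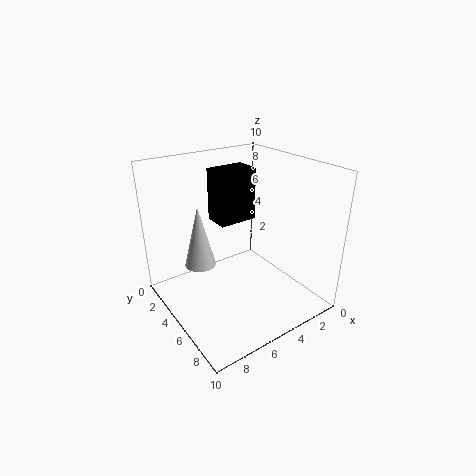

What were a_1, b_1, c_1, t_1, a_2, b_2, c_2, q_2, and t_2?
a_1 = 8, b_1 = 5, c_1 = 4, t_1 = 4, a_2 = 2, b_2 = 1, c_2 = 5, q_2 = 2, t_2 = 4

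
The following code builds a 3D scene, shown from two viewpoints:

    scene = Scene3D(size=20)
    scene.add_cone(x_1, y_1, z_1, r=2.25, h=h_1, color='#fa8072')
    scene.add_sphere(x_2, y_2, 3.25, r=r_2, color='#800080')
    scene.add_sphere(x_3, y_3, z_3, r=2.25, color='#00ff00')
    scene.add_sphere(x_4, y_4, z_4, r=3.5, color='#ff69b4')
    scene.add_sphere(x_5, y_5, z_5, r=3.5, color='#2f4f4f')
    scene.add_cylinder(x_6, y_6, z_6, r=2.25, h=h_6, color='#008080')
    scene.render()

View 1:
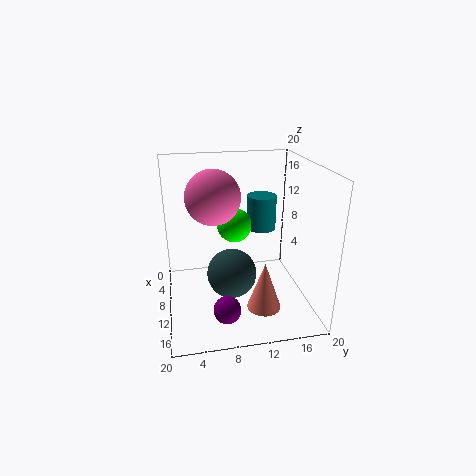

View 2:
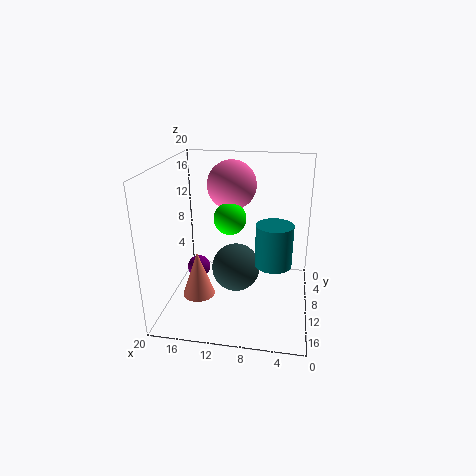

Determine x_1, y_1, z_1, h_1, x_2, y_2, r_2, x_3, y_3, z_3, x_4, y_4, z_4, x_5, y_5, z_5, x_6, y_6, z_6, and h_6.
x_1 = 15.25; y_1 = 12.5; z_1 = 2; h_1 = 6.5; x_2 = 16.75; y_2 = 7.25; r_2 = 1.75; x_3 = 11.25; y_3 = 9.25; z_3 = 12.5; x_4 = 11.5; y_4 = 6.5; z_4 = 16.5; x_5 = 10.5; y_5 = 9; z_5 = 4.75; x_6 = 4.75; y_6 = 14.75; z_6 = 9; h_6 = 5.25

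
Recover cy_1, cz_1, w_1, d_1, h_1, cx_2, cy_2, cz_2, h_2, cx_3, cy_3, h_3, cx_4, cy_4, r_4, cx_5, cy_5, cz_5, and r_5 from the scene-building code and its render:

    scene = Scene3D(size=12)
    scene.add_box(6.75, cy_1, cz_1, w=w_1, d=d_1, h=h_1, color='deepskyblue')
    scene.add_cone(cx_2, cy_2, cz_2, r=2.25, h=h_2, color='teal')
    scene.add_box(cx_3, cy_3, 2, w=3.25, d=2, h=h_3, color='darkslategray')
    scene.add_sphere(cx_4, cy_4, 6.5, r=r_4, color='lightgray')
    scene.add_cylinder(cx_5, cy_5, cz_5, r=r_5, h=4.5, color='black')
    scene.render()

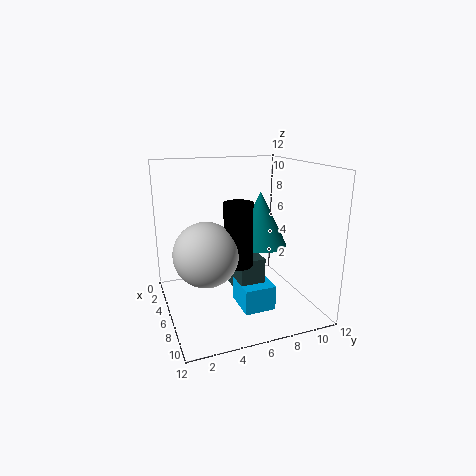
cy_1 = 5.25; cz_1 = 1; w_1 = 3; d_1 = 2.5; h_1 = 2; cx_2 = 6; cy_2 = 8; cz_2 = 5.25; h_2 = 4.5; cx_3 = 5.5; cy_3 = 5.25; h_3 = 3; cx_4 = 9.75; cy_4 = 2.25; r_4 = 2.25; cx_5 = 10; cy_5 = 4.5; cz_5 = 5.5; r_5 = 1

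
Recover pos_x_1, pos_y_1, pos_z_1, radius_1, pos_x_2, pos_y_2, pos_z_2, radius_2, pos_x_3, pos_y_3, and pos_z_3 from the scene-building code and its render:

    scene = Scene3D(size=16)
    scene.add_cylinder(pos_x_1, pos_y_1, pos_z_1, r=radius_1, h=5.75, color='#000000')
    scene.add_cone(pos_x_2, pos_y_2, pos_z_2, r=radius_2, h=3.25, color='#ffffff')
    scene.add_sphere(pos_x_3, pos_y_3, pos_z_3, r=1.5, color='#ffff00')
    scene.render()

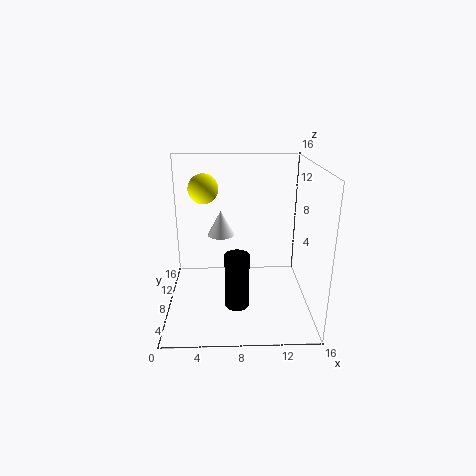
pos_x_1 = 7.75, pos_y_1 = 3.75, pos_z_1 = 2.25, radius_1 = 1.25, pos_x_2 = 6, pos_y_2 = 14, pos_z_2 = 6, radius_2 = 1.75, pos_x_3 = 4.5, pos_y_3 = 6.25, pos_z_3 = 14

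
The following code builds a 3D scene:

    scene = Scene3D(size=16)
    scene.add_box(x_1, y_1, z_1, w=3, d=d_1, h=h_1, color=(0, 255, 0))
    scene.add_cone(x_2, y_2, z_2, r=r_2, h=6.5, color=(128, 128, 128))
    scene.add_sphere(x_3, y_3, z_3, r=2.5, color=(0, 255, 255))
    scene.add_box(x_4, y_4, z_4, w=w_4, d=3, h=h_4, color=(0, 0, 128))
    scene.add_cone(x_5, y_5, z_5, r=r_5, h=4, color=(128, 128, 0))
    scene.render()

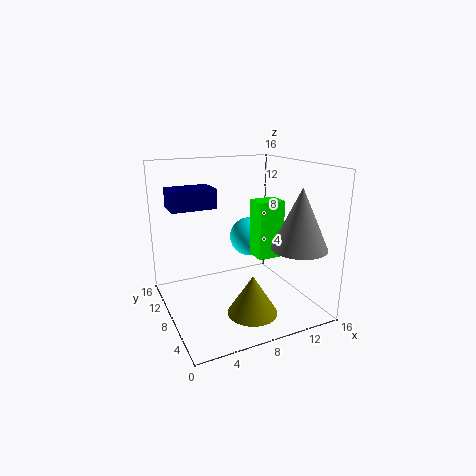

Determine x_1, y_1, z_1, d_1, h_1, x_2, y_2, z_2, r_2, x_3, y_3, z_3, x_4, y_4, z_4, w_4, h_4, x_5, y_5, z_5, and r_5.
x_1 = 10, y_1 = 6.5, z_1 = 5.5, d_1 = 2.5, h_1 = 6.5, x_2 = 13, y_2 = 3.5, z_2 = 7.5, r_2 = 3, x_3 = 12, y_3 = 13, z_3 = 6, x_4 = 0.5, y_4 = 6.5, z_4 = 12, w_4 = 4.5, h_4 = 2, x_5 = 7, y_5 = 2.5, z_5 = 2, r_5 = 2.5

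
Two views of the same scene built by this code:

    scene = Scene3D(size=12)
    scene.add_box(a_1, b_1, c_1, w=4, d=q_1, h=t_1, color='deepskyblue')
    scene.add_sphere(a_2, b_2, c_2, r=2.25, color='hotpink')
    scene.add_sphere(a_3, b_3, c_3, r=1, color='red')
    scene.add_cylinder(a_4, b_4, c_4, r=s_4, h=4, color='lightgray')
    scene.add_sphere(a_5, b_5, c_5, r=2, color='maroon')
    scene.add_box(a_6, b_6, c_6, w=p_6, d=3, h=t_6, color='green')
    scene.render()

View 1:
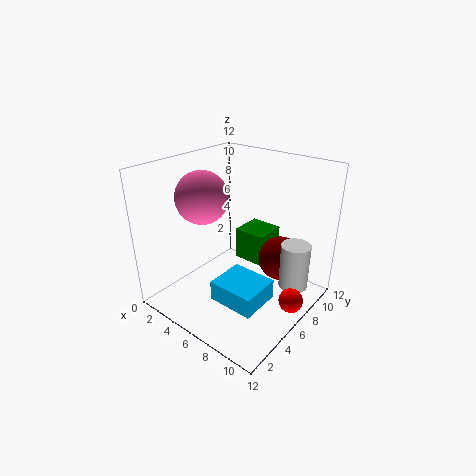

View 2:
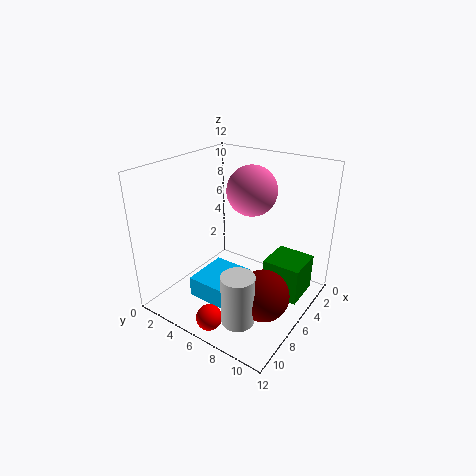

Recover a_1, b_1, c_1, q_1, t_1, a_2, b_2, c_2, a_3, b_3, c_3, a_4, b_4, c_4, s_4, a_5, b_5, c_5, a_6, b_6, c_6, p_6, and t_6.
a_1 = 5.25, b_1 = 3.25, c_1 = 1, q_1 = 3.5, t_1 = 1.75, a_2 = 2.75, b_2 = 5.25, c_2 = 9, a_3 = 11, b_3 = 6.75, c_3 = 1.5, a_4 = 10, b_4 = 8.75, c_4 = 1.5, s_4 = 1.25, a_5 = 8, b_5 = 9.75, c_5 = 3, a_6 = 3.5, b_6 = 8.75, c_6 = 2, p_6 = 3, t_6 = 3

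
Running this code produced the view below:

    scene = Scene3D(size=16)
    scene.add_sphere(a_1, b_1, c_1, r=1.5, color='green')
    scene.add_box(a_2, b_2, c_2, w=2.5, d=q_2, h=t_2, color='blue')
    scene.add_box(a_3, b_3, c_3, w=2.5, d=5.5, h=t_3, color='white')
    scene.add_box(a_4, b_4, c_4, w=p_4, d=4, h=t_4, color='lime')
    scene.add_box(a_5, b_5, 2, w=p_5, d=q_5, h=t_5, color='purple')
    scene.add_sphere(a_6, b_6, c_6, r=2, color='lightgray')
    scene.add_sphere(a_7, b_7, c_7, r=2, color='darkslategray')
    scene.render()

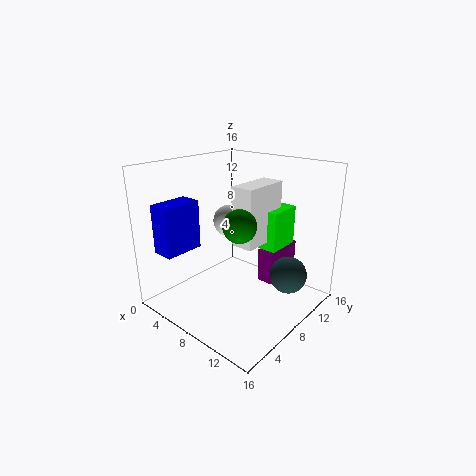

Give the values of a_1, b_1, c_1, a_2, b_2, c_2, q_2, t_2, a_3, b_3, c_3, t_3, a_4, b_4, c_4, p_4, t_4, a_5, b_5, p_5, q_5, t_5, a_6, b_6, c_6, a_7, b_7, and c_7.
a_1 = 12.5; b_1 = 3; c_1 = 12; a_2 = 1.5; b_2 = 1.5; c_2 = 6.5; q_2 = 4.5; t_2 = 5.5; a_3 = 8; b_3 = 7; c_3 = 7.5; t_3 = 6.5; a_4 = 7; b_4 = 10; c_4 = 6.5; p_4 = 4.5; t_4 = 4.5; a_5 = 9; b_5 = 10.5; p_5 = 2; q_5 = 5; t_5 = 4; a_6 = 3.5; b_6 = 11.5; c_6 = 8; a_7 = 13.5; b_7 = 10; c_7 = 4.5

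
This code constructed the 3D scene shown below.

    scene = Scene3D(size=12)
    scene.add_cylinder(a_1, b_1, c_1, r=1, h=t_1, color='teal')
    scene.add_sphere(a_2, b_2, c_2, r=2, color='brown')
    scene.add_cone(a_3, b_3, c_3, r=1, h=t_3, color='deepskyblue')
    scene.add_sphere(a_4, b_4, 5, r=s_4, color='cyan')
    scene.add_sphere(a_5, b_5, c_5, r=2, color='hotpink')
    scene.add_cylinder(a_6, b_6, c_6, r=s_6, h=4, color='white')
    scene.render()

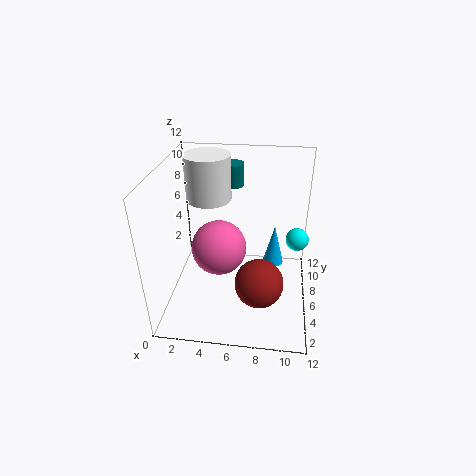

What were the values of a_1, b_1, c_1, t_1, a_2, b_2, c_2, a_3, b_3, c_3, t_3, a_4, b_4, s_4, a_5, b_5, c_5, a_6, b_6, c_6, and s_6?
a_1 = 5; b_1 = 10; c_1 = 9; t_1 = 2; a_2 = 8; b_2 = 4; c_2 = 3; a_3 = 9; b_3 = 10; c_3 = 1; t_3 = 4; a_4 = 11; b_4 = 8; s_4 = 1; a_5 = 5; b_5 = 3; c_5 = 7; a_6 = 3; b_6 = 9; c_6 = 8; s_6 = 2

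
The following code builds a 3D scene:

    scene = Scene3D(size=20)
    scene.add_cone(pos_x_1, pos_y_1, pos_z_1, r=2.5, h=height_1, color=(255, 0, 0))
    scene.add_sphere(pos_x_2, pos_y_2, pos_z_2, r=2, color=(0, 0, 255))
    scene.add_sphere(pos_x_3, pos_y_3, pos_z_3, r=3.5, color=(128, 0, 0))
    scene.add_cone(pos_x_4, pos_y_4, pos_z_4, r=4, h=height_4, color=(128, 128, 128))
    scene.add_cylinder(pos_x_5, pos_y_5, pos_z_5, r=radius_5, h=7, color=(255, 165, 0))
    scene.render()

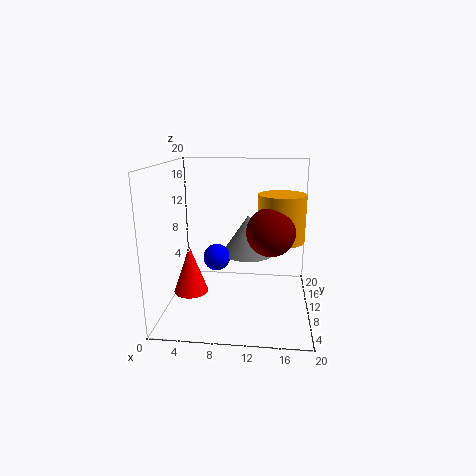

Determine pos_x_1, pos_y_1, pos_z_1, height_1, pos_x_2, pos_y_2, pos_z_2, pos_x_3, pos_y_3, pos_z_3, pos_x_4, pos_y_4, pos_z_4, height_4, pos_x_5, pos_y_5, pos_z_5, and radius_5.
pos_x_1 = 3, pos_y_1 = 10, pos_z_1 = 1.5, height_1 = 7, pos_x_2 = 6.5, pos_y_2 = 12.5, pos_z_2 = 6, pos_x_3 = 14.5, pos_y_3 = 11.5, pos_z_3 = 10.5, pos_x_4 = 11, pos_y_4 = 15, pos_z_4 = 6, height_4 = 6, pos_x_5 = 16, pos_y_5 = 14, pos_z_5 = 8.5, radius_5 = 3.5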